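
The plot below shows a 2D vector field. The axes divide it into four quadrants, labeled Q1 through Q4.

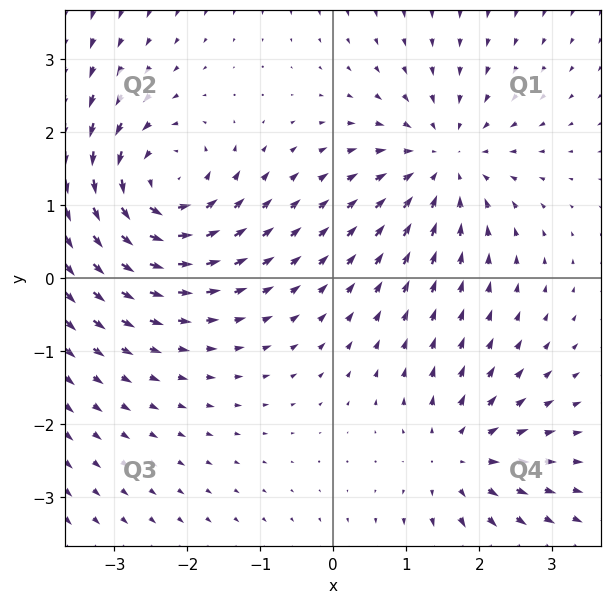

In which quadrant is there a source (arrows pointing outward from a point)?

Q4

The source sits at approximately (1.7, -2.4), which lies in quadrant Q4. The divergence there is about +4, positive as expected for a source.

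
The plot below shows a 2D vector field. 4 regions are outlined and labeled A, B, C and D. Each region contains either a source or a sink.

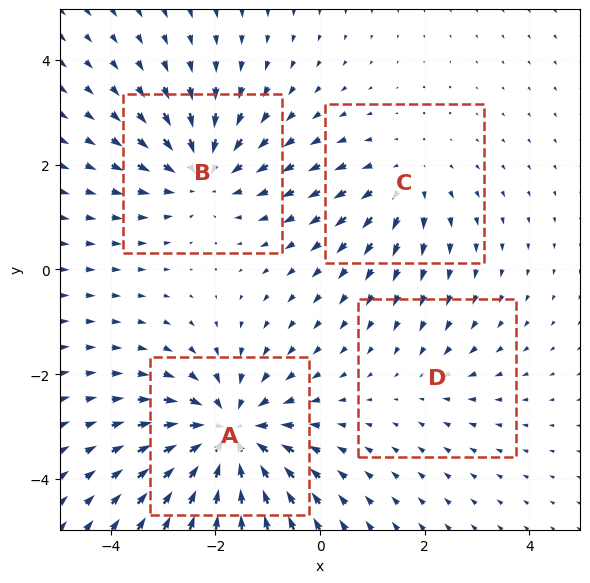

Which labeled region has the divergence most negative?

A

Divergence at each region's feature centre — A: about -6, B: about -4, C: about +3, D: about -2. Region A is most negative.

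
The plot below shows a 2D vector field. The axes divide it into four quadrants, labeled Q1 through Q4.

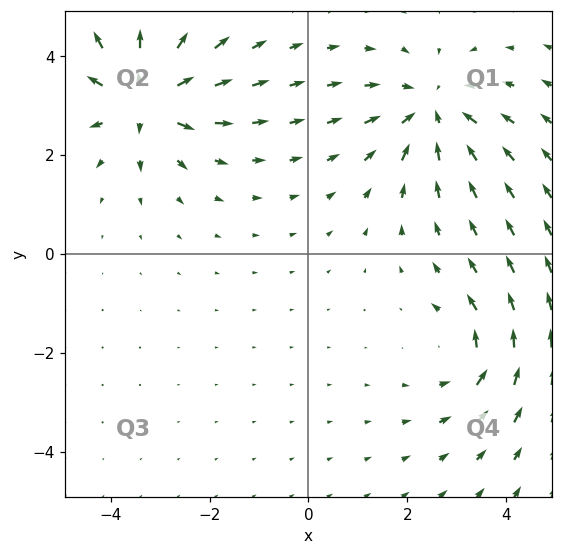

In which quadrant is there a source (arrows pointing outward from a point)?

The source sits at approximately (-3.3, 3.2), which lies in quadrant Q2. The divergence there is about +5, positive as expected for a source.

Q2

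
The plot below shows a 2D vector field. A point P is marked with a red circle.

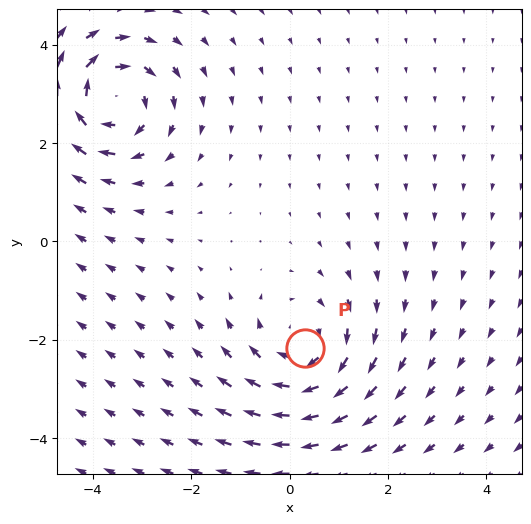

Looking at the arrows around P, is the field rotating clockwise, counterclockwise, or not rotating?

Near P at (0.3, -2.2) the arrows circulate clockwise. The curl (z-component) there is about -3; negative curl means clockwise rotation.

clockwise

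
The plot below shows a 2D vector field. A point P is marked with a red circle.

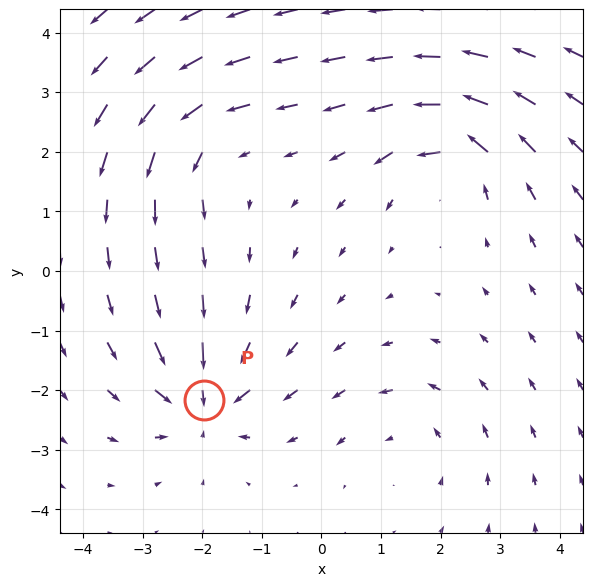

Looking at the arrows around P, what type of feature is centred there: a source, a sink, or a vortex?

sink

At P (-2.0, -2.2) the arrows converge inward. Divergence about -6, curl ≈0 — negative divergence with near-zero curl is a sink.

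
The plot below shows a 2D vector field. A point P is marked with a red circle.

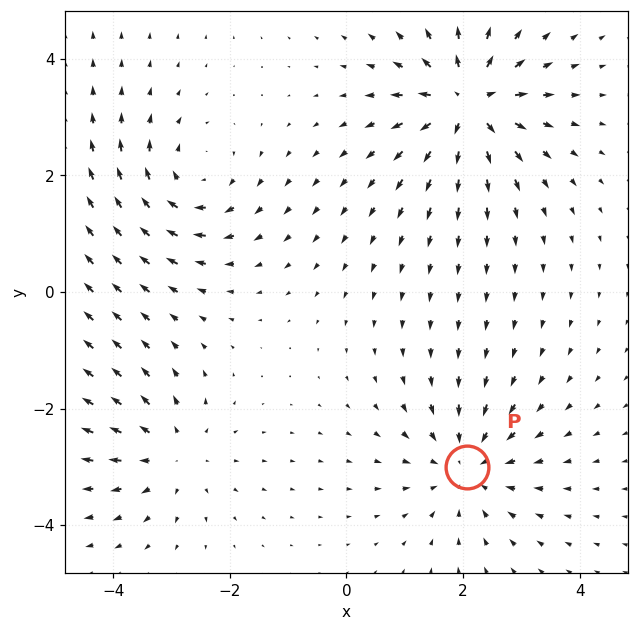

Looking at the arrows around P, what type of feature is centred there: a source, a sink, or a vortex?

sink

At P (2.1, -3.0) the arrows converge inward. Divergence about -4, curl ≈0 — negative divergence with near-zero curl is a sink.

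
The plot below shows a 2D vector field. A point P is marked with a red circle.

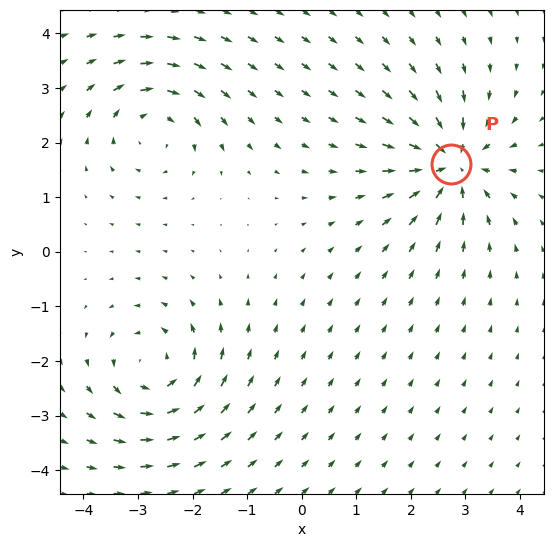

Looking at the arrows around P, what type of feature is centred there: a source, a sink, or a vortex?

sink

At P (2.7, 1.6) the arrows converge inward. Divergence about -5, curl ≈0 — negative divergence with near-zero curl is a sink.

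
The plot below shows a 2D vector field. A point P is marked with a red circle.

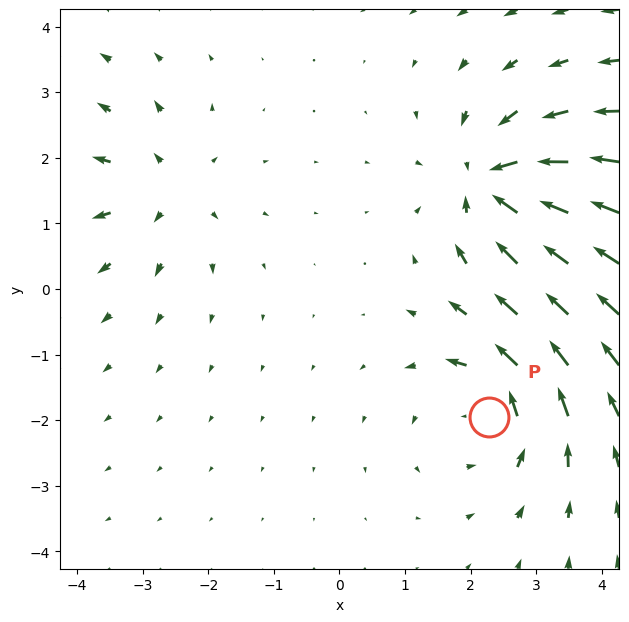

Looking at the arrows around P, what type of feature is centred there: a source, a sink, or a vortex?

vortex

At P (2.3, -1.9) the arrows circulate counterclockwise. Divergence ≈0, curl about +4 — near-zero divergence with nonzero curl is a vortex.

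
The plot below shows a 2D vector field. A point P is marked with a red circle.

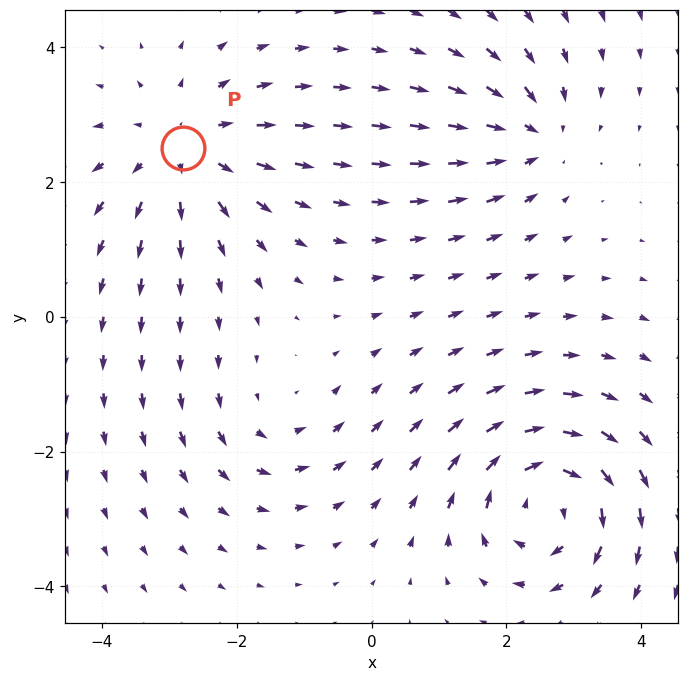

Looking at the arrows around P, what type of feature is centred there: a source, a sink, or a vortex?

At P (-2.8, 2.5) the arrows spread outward. Divergence about +3, curl ≈0 — positive divergence with near-zero curl is a source.

source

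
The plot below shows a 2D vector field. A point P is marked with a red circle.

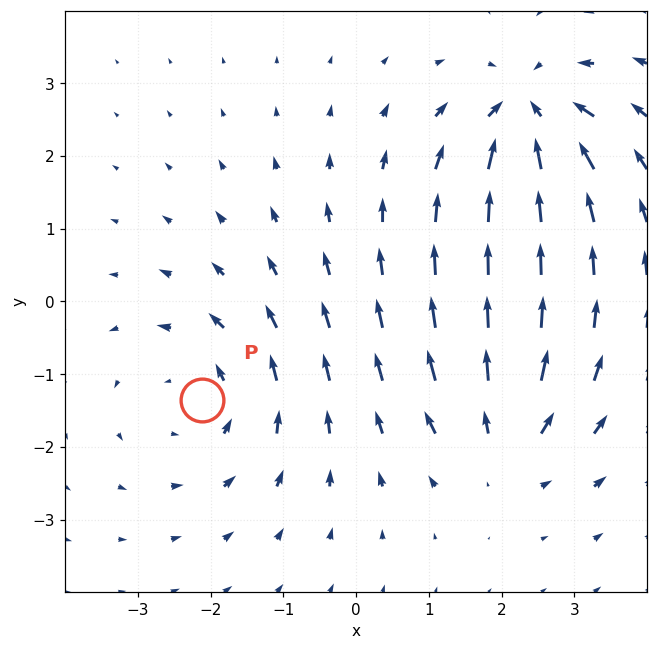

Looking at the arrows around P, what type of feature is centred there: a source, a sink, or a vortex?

At P (-2.1, -1.4) the arrows circulate counterclockwise. Divergence ≈0, curl about +3 — near-zero divergence with nonzero curl is a vortex.

vortex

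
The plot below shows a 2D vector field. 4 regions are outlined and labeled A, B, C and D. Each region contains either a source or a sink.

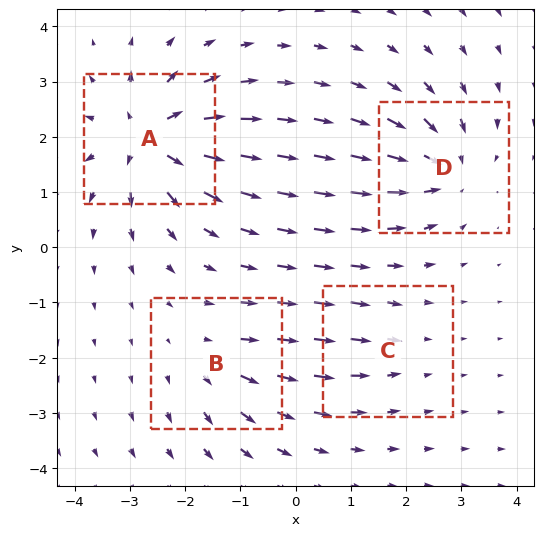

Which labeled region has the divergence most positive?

A

Divergence at each region's feature centre — A: about +8, B: about +4, C: about -2, D: about -6. Region A is most positive.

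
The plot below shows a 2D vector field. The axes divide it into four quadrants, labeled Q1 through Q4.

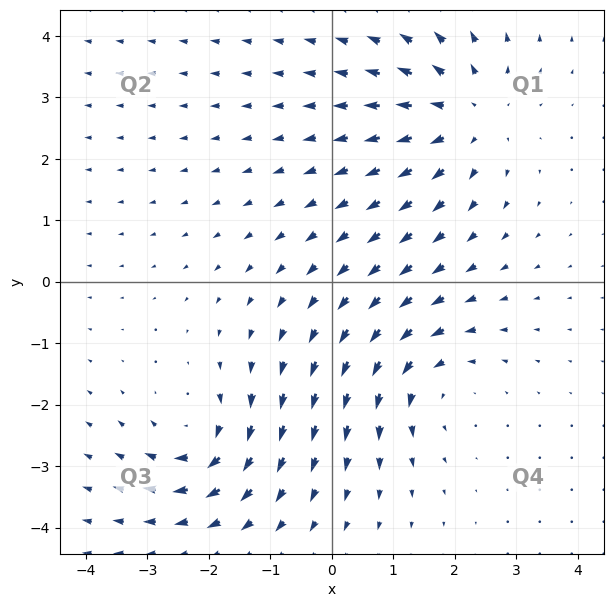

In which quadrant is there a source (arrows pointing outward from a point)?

Q1

The source sits at approximately (2.2, 2.7), which lies in quadrant Q1. The divergence there is about +4, positive as expected for a source.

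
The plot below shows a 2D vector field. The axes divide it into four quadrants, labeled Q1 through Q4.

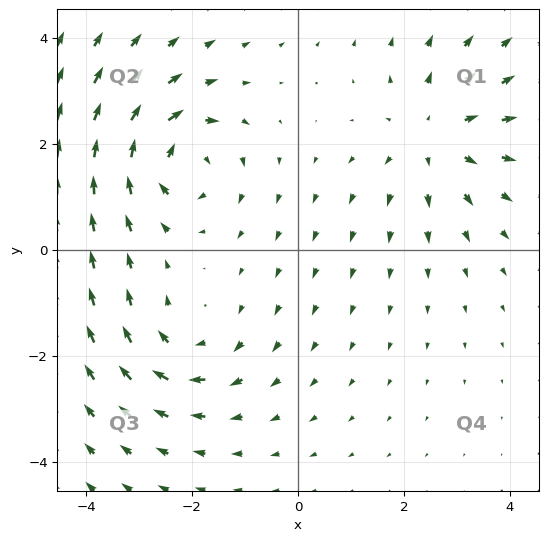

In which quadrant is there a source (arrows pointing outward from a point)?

The source sits at approximately (2.6, 2.1), which lies in quadrant Q1. The divergence there is about +4, positive as expected for a source.

Q1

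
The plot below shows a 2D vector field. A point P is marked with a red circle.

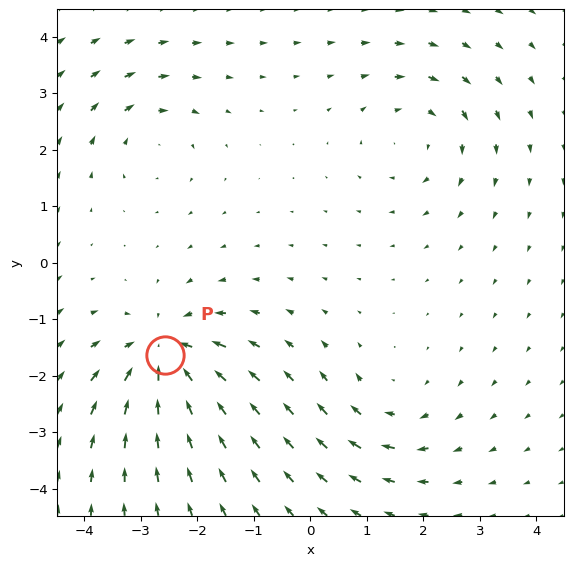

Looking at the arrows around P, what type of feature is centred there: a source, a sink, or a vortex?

At P (-2.6, -1.6) the arrows converge inward. Divergence about -6, curl ≈0 — negative divergence with near-zero curl is a sink.

sink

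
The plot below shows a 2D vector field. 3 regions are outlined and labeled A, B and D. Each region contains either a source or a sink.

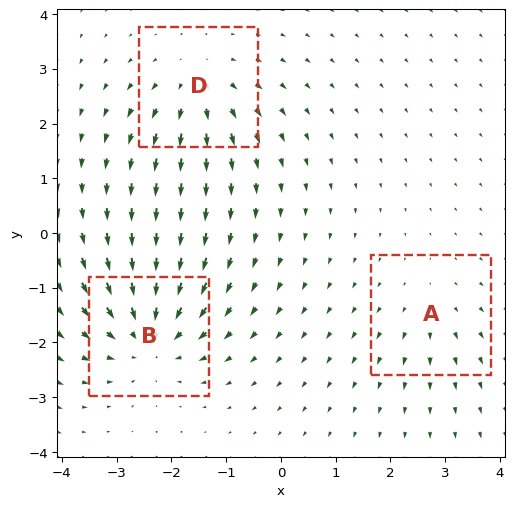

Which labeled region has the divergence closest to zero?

A

Divergence at each region's feature centre — A: about +2, B: about -5, D: about +4. Region A is closest to zero.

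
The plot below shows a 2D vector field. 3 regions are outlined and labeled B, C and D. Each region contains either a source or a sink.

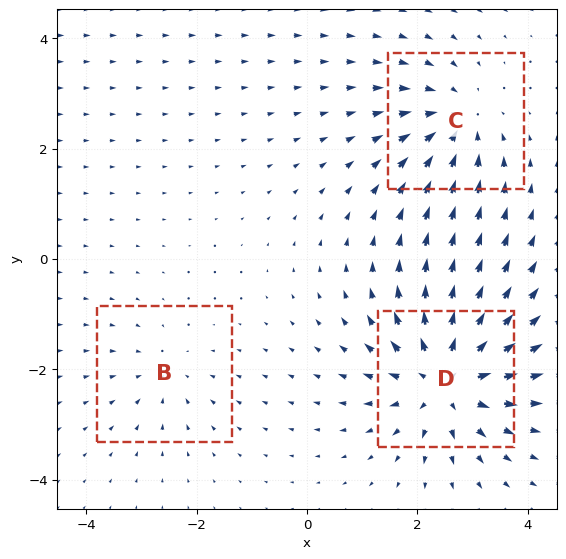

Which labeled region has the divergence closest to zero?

B

Divergence at each region's feature centre — B: about -2, C: about -4, D: about +5. Region B is closest to zero.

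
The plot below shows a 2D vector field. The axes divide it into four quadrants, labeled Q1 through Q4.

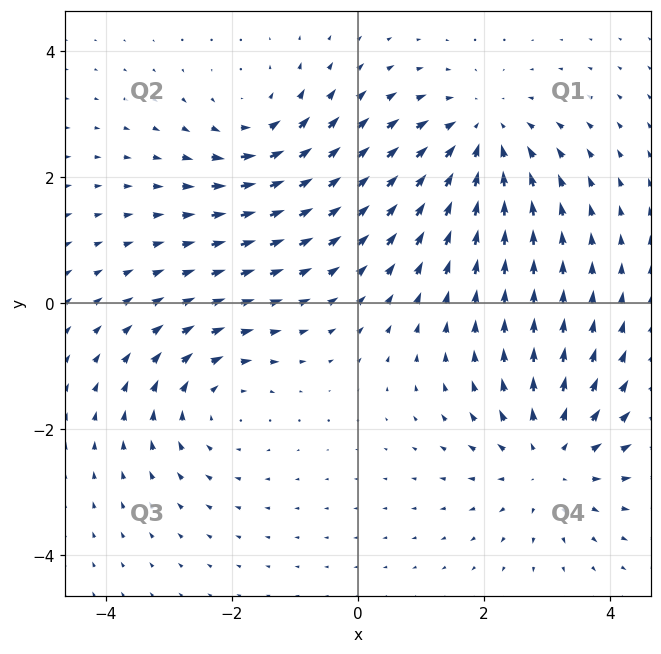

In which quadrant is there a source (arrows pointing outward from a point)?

The source sits at approximately (3.0, -2.5), which lies in quadrant Q4. The divergence there is about +4, positive as expected for a source.

Q4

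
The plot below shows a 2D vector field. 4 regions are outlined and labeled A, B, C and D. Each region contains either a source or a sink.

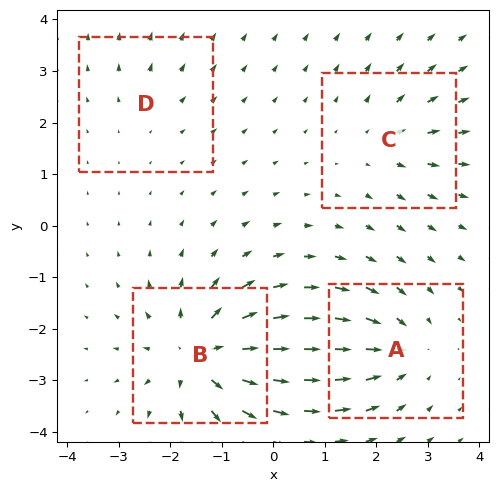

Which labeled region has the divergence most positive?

Divergence at each region's feature centre — A: about -5, B: about +8, C: about +4, D: about +2. Region B is most positive.

B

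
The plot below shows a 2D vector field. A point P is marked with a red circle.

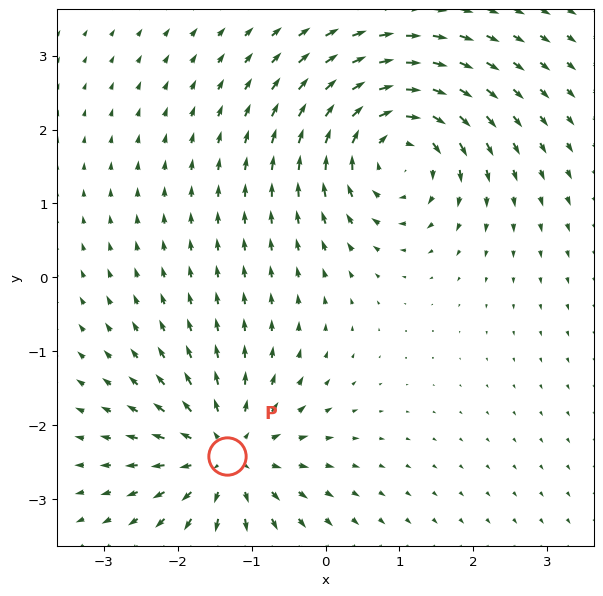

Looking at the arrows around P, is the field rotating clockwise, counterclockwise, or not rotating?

not rotating

Near P at (-1.3, -2.4) the arrows show no circulation. The curl there is ≈0.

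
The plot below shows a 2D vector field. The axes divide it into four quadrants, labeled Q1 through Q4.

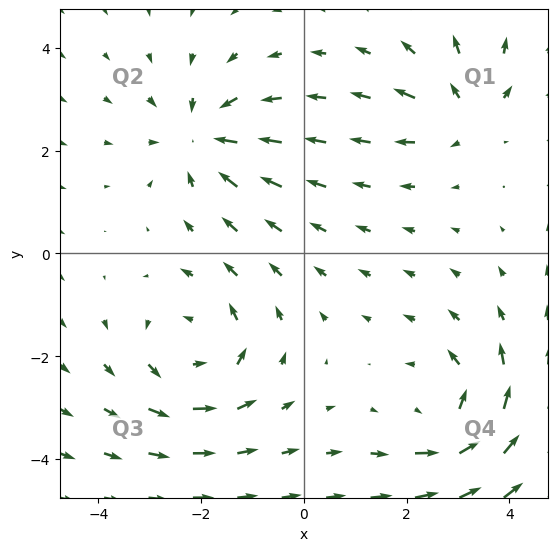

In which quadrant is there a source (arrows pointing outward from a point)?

The source sits at approximately (3.1, 2.8), which lies in quadrant Q1. The divergence there is about +4, positive as expected for a source.

Q1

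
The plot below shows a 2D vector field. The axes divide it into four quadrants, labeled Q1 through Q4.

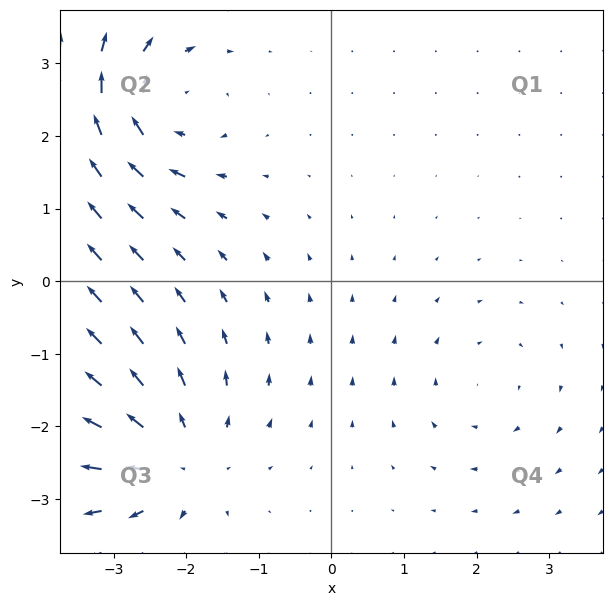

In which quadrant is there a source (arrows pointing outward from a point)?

The source sits at approximately (-2.1, -2.5), which lies in quadrant Q3. The divergence there is about +4, positive as expected for a source.

Q3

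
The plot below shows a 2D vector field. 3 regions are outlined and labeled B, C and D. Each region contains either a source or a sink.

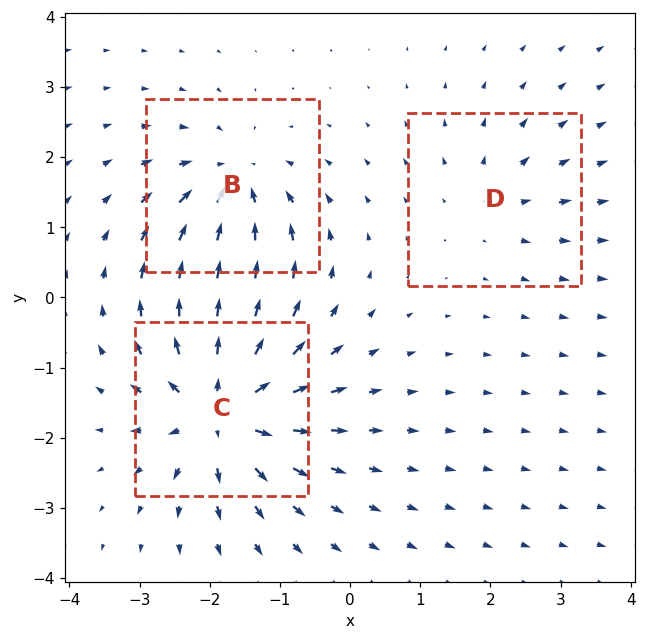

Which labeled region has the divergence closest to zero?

Divergence at each region's feature centre — B: about -4, C: about +6, D: about +2. Region D is closest to zero.

D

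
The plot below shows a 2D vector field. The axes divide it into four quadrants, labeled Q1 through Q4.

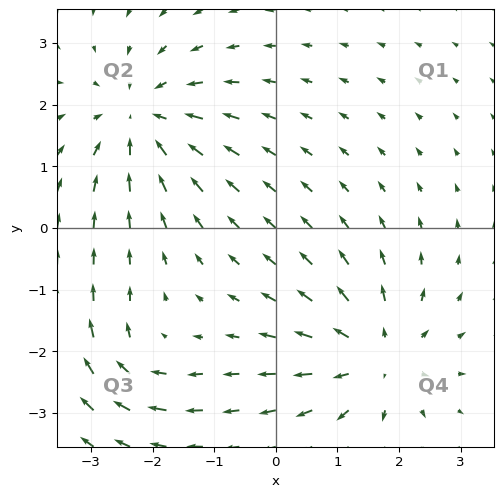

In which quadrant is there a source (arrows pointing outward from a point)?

The source sits at approximately (1.6, -2.1), which lies in quadrant Q4. The divergence there is about +5, positive as expected for a source.

Q4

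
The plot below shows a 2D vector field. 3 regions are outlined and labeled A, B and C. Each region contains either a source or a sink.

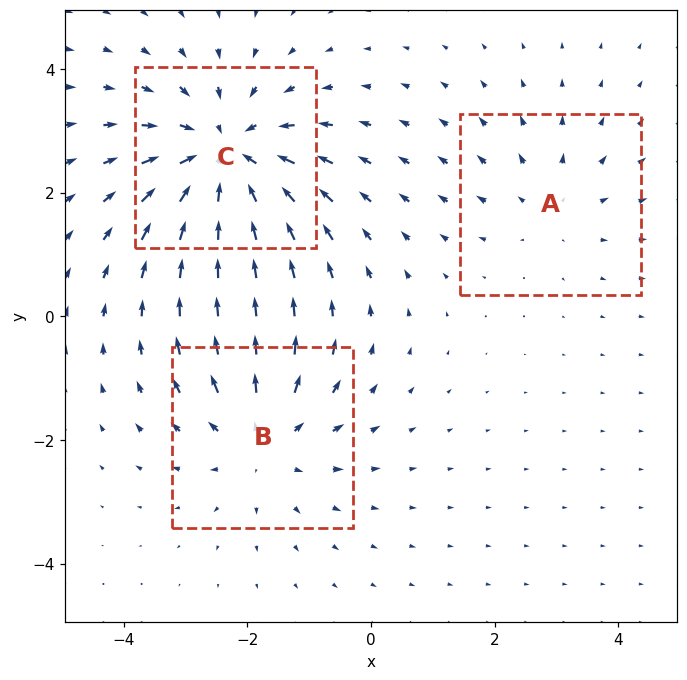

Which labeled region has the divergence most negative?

Divergence at each region's feature centre — A: about +2, B: about +3, C: about -4. Region C is most negative.

C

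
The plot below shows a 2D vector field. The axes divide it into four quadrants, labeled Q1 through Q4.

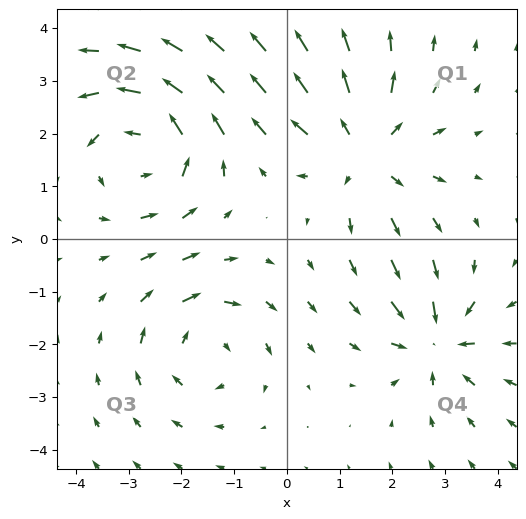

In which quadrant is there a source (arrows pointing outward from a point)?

The source sits at approximately (1.5, 1.7), which lies in quadrant Q1. The divergence there is about +4, positive as expected for a source.

Q1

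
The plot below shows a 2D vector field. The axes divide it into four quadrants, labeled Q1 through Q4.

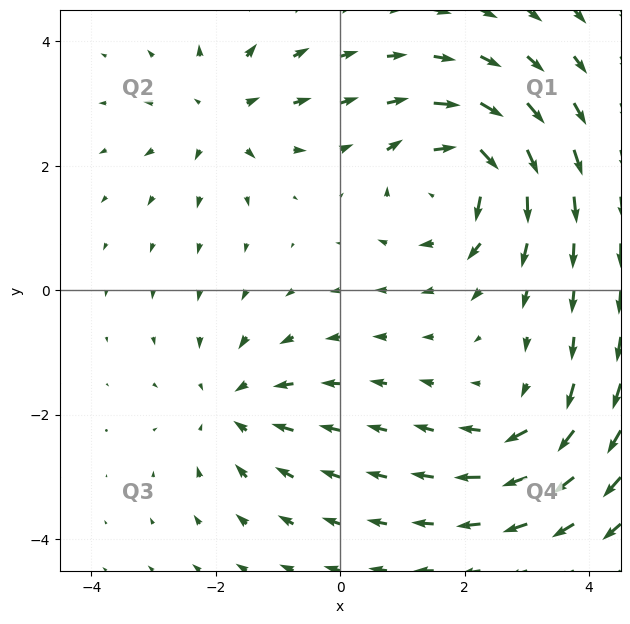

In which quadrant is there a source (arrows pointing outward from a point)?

Q2

The source sits at approximately (-1.9, 2.8), which lies in quadrant Q2. The divergence there is about +4, positive as expected for a source.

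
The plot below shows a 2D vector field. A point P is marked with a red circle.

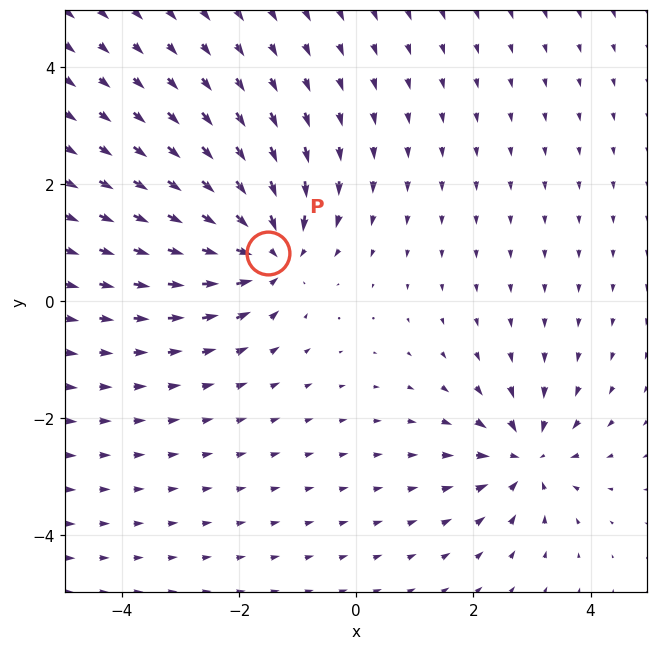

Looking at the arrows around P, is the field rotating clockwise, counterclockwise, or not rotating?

not rotating

Near P at (-1.5, 0.8) the arrows show no circulation. The curl there is ≈0.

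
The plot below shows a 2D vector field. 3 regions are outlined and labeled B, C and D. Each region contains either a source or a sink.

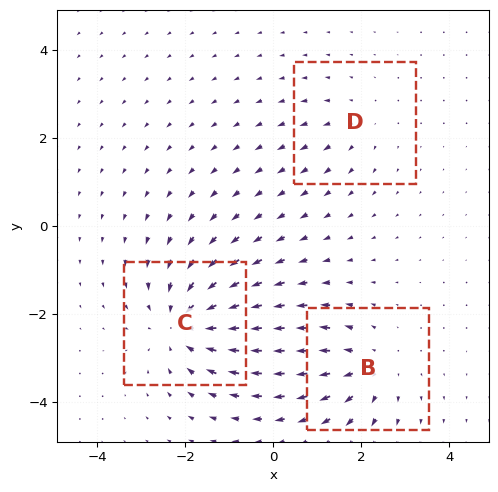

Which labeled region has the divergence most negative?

C

Divergence at each region's feature centre — B: about +3, C: about -4, D: about +2. Region C is most negative.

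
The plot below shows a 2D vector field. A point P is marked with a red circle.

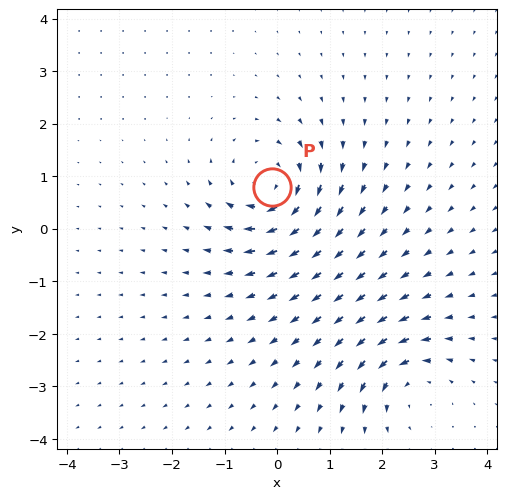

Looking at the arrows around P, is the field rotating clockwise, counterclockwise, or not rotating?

clockwise

Near P at (-0.1, 0.8) the arrows circulate clockwise. The curl (z-component) there is about -6; negative curl means clockwise rotation.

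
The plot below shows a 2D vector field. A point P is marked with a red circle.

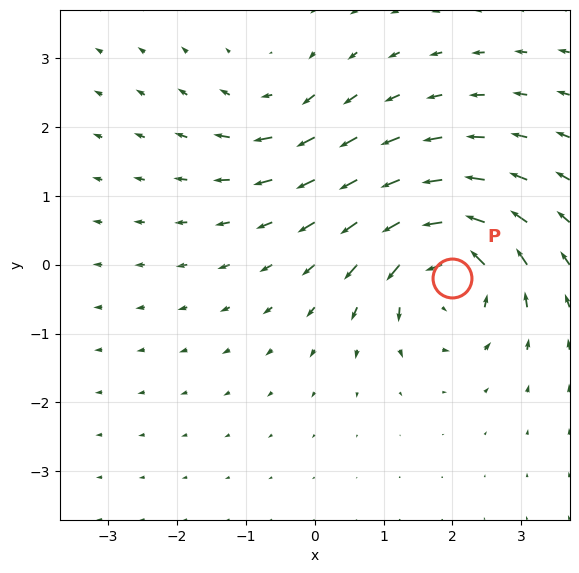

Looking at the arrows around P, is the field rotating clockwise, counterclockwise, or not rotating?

counterclockwise

Near P at (2.0, -0.2) the arrows circulate counterclockwise. The curl (z-component) there is about +7; positive curl means counterclockwise rotation.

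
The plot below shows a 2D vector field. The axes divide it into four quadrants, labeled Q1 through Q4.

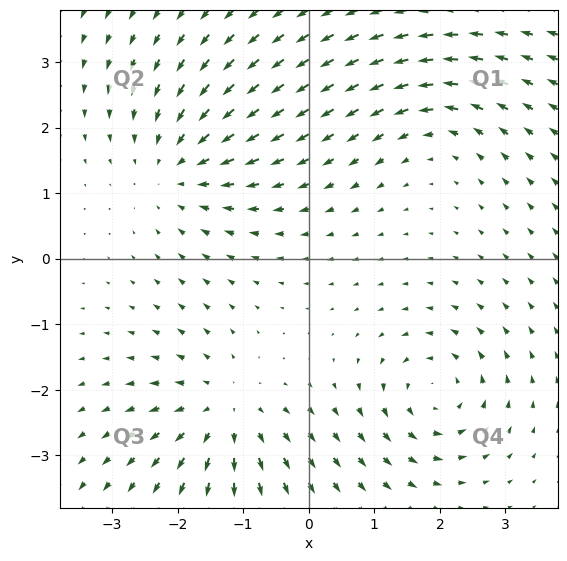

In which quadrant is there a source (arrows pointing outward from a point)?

The source sits at approximately (-1.3, -2.3), which lies in quadrant Q3. The divergence there is about +5, positive as expected for a source.

Q3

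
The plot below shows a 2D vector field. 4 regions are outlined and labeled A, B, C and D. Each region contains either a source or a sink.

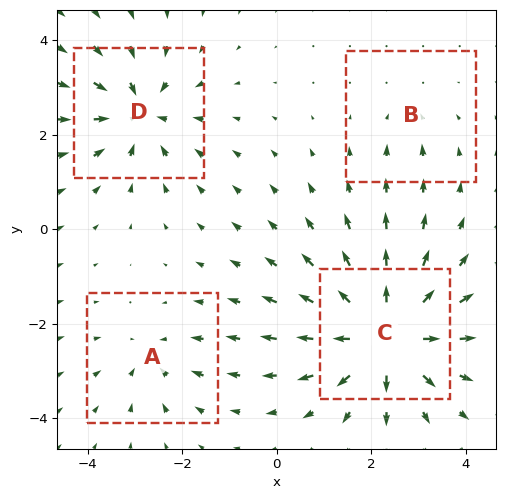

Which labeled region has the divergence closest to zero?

B

Divergence at each region's feature centre — A: about -3, B: about -2, C: about +8, D: about -5. Region B is closest to zero.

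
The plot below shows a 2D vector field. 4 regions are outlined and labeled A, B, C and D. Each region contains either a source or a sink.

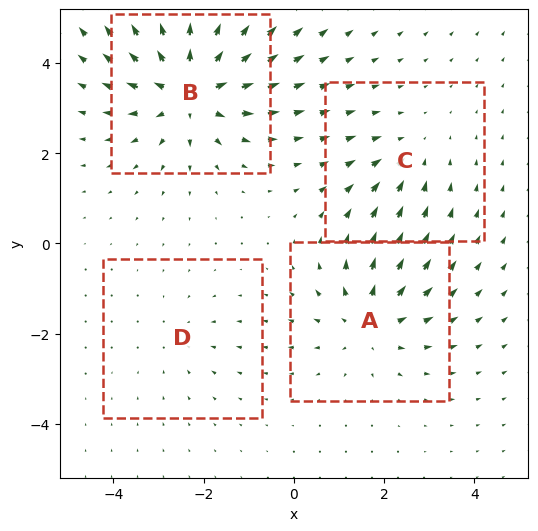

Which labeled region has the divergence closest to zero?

Divergence at each region's feature centre — A: about +4, B: about +6, C: about -3, D: about -2. Region D is closest to zero.

D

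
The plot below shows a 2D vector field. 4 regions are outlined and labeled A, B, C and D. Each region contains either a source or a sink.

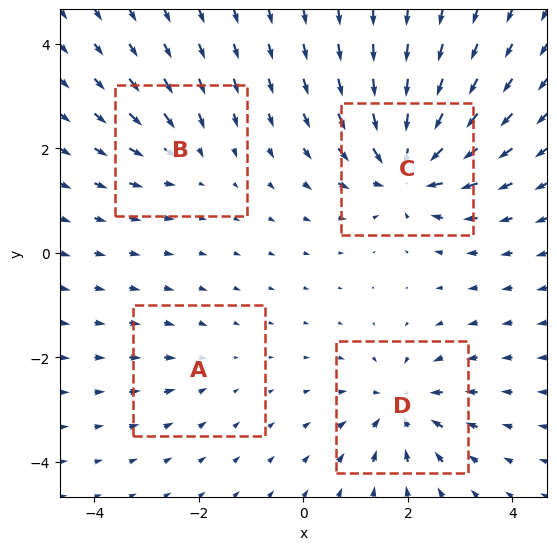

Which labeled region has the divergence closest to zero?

A

Divergence at each region's feature centre — A: about -2, B: about -4, C: about -9, D: about -6. Region A is closest to zero.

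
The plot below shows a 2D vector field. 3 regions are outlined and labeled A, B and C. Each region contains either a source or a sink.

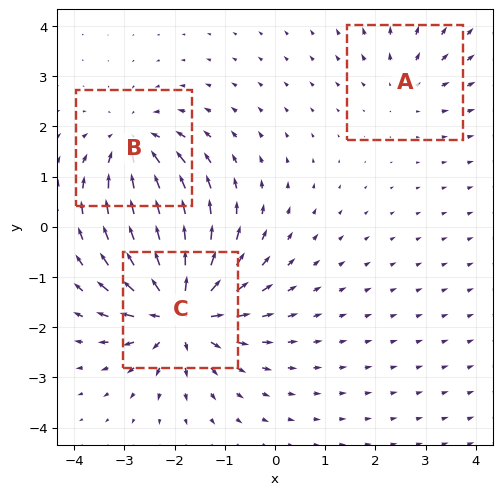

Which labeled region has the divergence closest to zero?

A

Divergence at each region's feature centre — A: about +2, B: about -4, C: about +6. Region A is closest to zero.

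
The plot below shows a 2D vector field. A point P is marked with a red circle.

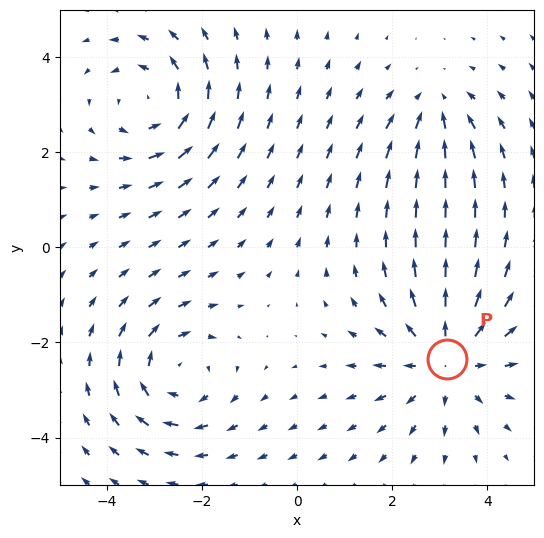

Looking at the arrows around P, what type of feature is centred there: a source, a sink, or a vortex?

source

At P (3.1, -2.3) the arrows spread outward. Divergence about +4, curl ≈0 — positive divergence with near-zero curl is a source.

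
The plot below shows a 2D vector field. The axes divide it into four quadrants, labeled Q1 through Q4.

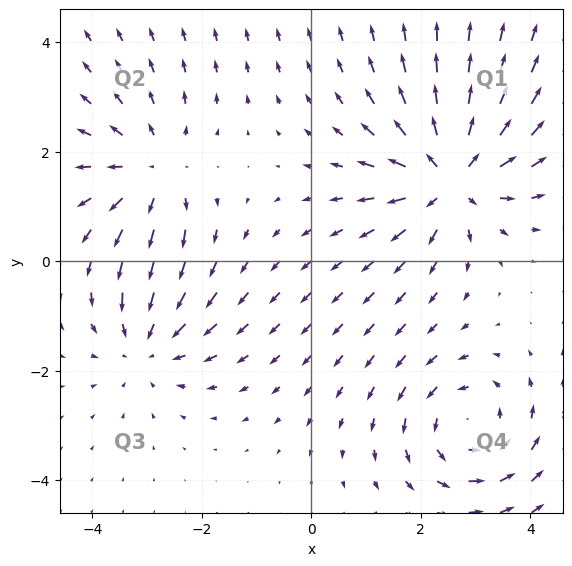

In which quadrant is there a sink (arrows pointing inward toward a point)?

The sink sits at approximately (-3.0, -1.5), which lies in quadrant Q3. The divergence there is about -3, negative as expected for a sink.

Q3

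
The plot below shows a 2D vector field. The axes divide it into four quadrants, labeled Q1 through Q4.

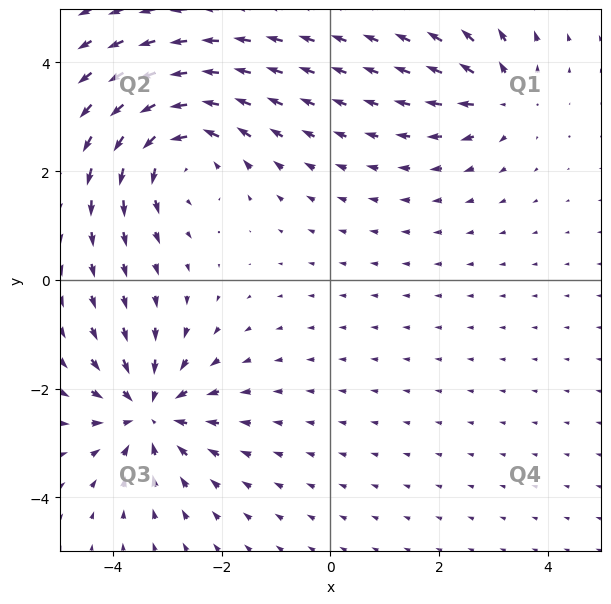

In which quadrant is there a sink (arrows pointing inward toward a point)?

Q3

The sink sits at approximately (-3.3, -2.5), which lies in quadrant Q3. The divergence there is about -5, negative as expected for a sink.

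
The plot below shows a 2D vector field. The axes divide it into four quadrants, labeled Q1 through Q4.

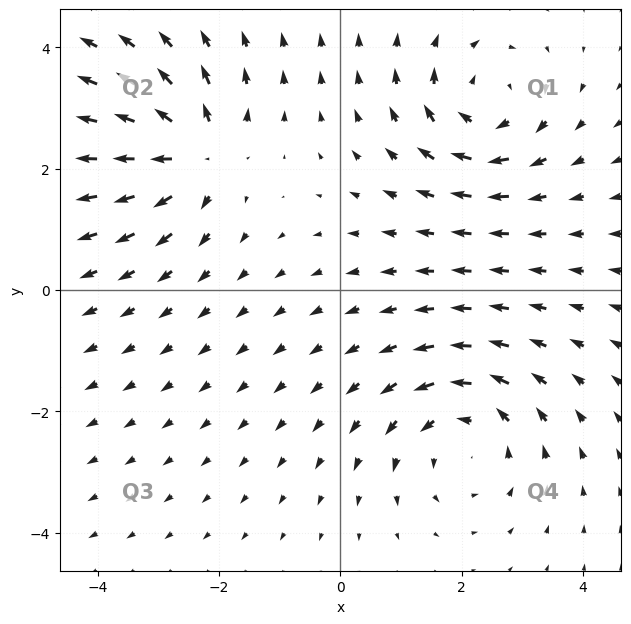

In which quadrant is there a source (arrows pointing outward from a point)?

The source sits at approximately (-2.4, 2.3), which lies in quadrant Q2. The divergence there is about +5, positive as expected for a source.

Q2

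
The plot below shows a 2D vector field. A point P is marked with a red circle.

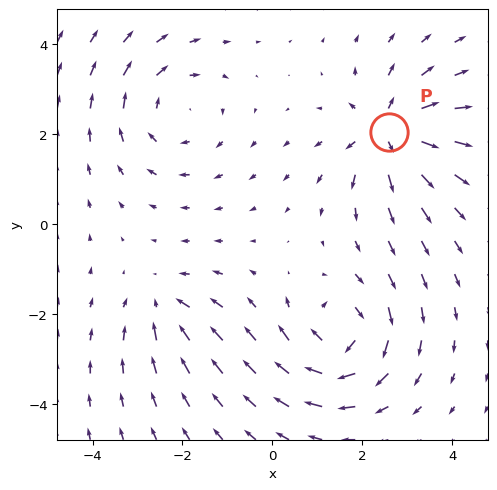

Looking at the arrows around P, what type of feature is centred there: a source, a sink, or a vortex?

At P (2.6, 2.1) the arrows spread outward. Divergence about +6, curl ≈0 — positive divergence with near-zero curl is a source.

source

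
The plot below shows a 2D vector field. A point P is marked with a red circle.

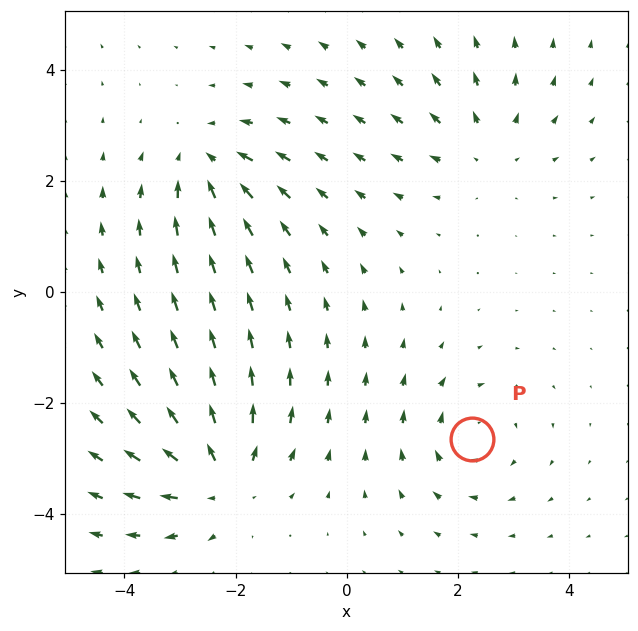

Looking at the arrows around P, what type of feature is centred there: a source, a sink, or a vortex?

vortex

At P (2.3, -2.6) the arrows circulate clockwise. Divergence ≈0, curl about -3 — near-zero divergence with nonzero curl is a vortex.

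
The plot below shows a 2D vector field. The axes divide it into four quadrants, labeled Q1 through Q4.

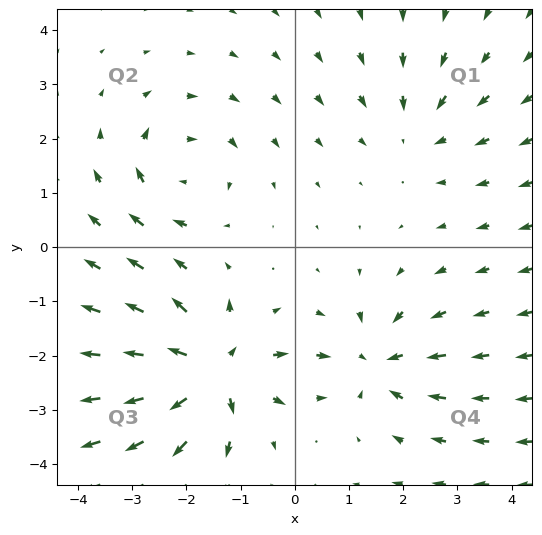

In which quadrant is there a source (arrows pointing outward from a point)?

Q3

The source sits at approximately (-1.5, -2.3), which lies in quadrant Q3. The divergence there is about +6, positive as expected for a source.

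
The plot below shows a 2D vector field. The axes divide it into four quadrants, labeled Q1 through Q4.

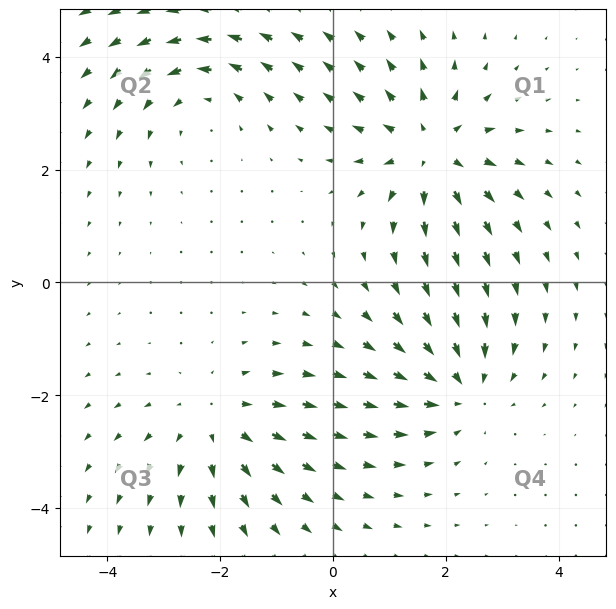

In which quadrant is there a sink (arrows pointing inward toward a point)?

Q4

The sink sits at approximately (2.3, -1.9), which lies in quadrant Q4. The divergence there is about -4, negative as expected for a sink.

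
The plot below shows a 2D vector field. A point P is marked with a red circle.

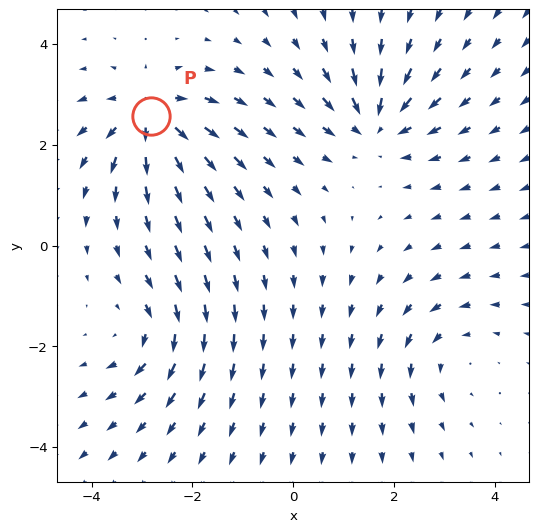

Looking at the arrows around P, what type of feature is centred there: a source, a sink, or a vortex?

At P (-2.8, 2.6) the arrows spread outward. Divergence about +5, curl ≈0 — positive divergence with near-zero curl is a source.

source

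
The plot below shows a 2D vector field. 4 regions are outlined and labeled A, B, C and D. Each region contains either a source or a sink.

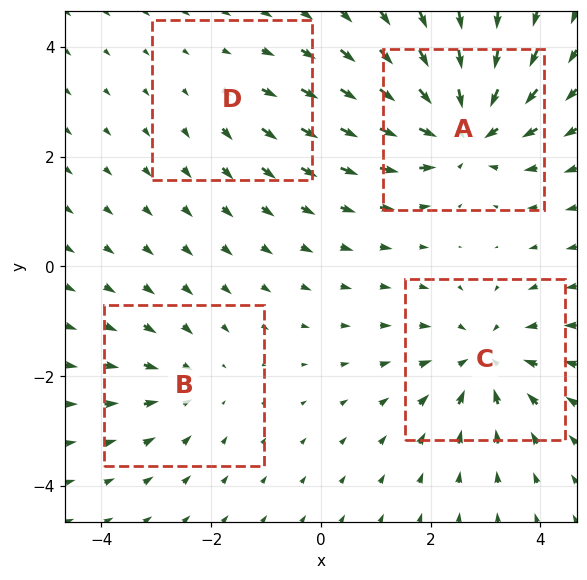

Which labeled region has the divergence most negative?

A

Divergence at each region's feature centre — A: about -7, B: about -3, C: about -5, D: about +2. Region A is most negative.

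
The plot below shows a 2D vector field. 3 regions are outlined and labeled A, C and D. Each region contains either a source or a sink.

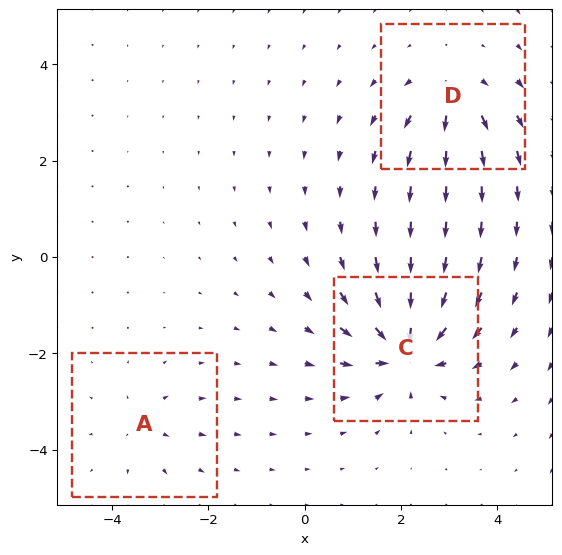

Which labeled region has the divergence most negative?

C

Divergence at each region's feature centre — A: about +3, C: about -7, D: about +4. Region C is most negative.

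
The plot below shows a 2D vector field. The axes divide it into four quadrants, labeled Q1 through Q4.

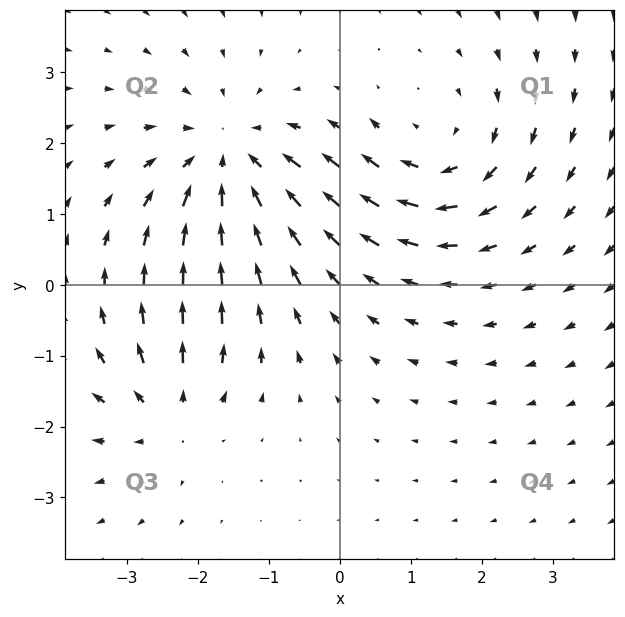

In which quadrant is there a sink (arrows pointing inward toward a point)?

The sink sits at approximately (-1.6, 1.8), which lies in quadrant Q2. The divergence there is about -4, negative as expected for a sink.

Q2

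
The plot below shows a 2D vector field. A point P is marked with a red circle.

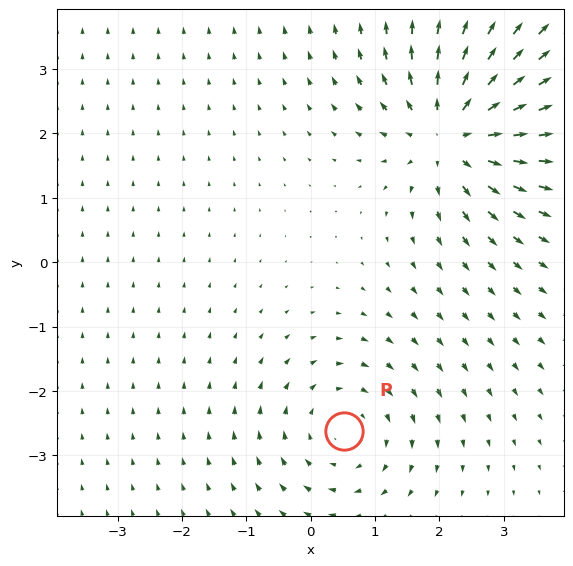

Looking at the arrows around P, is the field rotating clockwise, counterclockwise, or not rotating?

clockwise

Near P at (0.5, -2.6) the arrows circulate clockwise. The curl (z-component) there is about -3; negative curl means clockwise rotation.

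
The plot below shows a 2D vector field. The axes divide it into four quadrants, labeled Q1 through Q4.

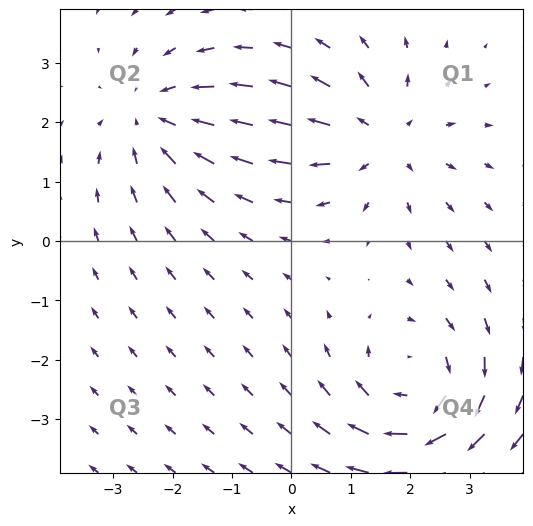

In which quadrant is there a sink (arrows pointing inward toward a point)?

The sink sits at approximately (-2.3, 2.1), which lies in quadrant Q2. The divergence there is about -3, negative as expected for a sink.

Q2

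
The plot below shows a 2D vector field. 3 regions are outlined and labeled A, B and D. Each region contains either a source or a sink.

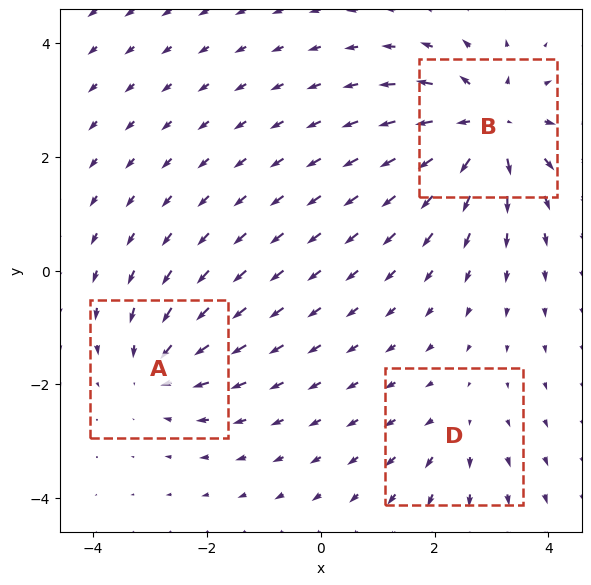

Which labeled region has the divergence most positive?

B

Divergence at each region's feature centre — A: about -3, B: about +5, D: about +2. Region B is most positive.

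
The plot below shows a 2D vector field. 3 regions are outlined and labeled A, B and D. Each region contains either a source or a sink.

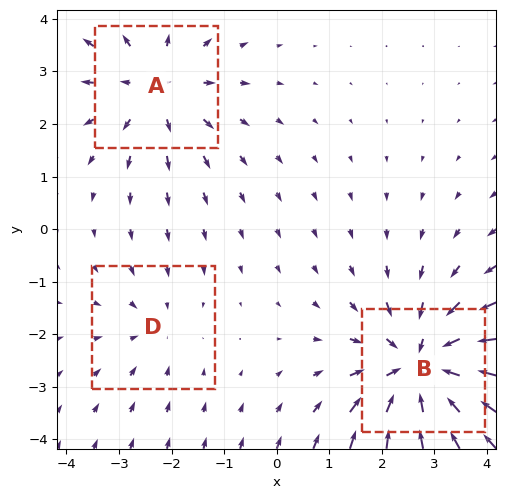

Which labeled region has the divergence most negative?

Divergence at each region's feature centre — A: about +3, B: about -5, D: about -2. Region B is most negative.

B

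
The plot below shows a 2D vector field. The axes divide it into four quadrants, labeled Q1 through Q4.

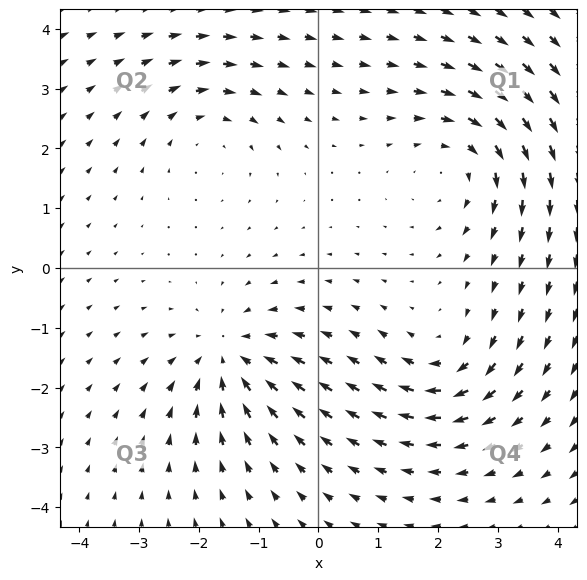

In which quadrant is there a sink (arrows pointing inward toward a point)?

Q3

The sink sits at approximately (-1.5, -1.5), which lies in quadrant Q3. The divergence there is about -5, negative as expected for a sink.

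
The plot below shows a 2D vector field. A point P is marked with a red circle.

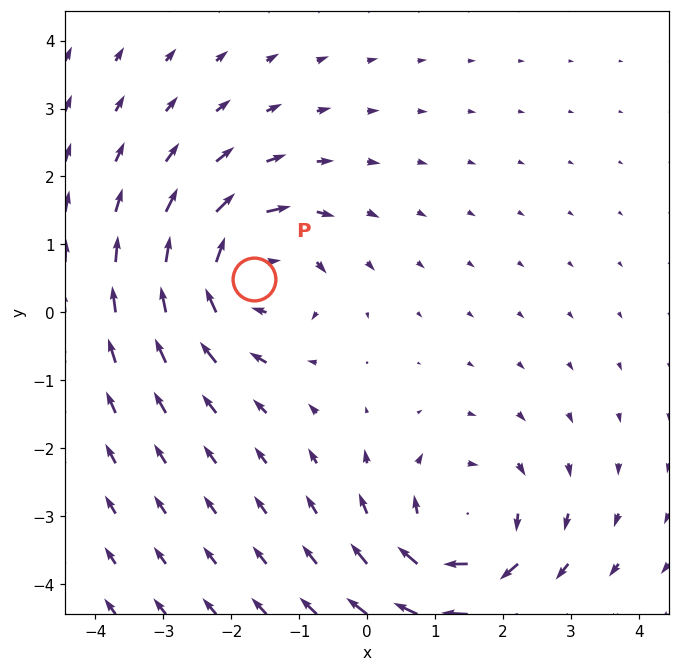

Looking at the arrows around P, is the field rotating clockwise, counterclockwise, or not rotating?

Near P at (-1.7, 0.5) the arrows circulate clockwise. The curl (z-component) there is about -6; negative curl means clockwise rotation.

clockwise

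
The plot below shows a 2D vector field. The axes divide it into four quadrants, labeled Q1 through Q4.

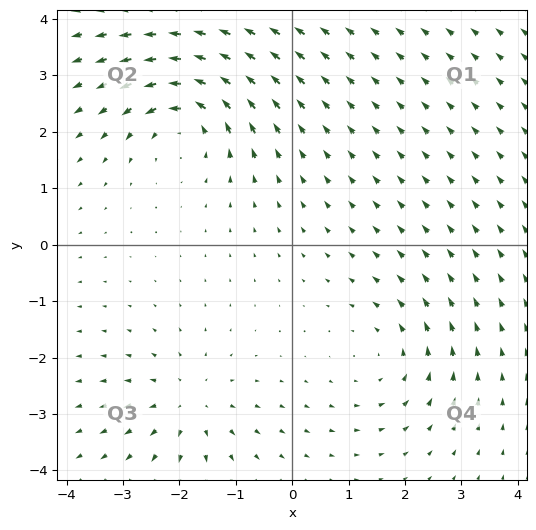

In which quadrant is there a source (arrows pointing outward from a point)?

The source sits at approximately (-1.8, -2.8), which lies in quadrant Q3. The divergence there is about +3, positive as expected for a source.

Q3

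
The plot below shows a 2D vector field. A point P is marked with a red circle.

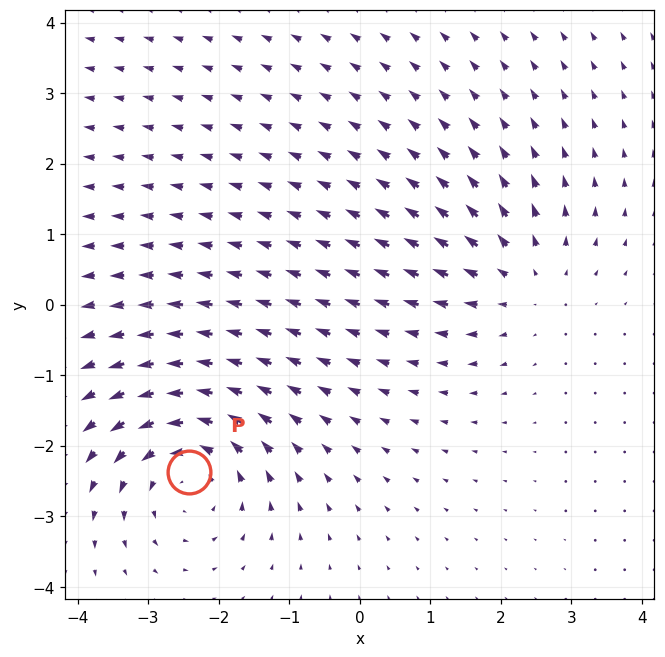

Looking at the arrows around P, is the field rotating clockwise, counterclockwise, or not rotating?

Near P at (-2.4, -2.4) the arrows circulate counterclockwise. The curl (z-component) there is about +4; positive curl means counterclockwise rotation.

counterclockwise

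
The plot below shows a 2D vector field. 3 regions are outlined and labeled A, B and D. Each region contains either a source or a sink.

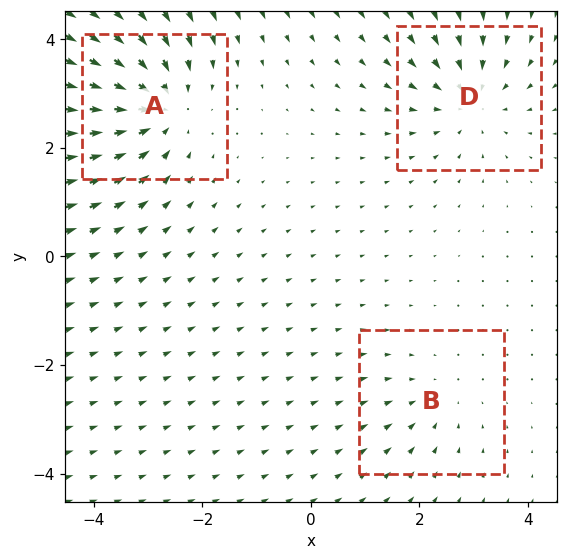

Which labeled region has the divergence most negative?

A

Divergence at each region's feature centre — A: about -5, B: about -2, D: about -3. Region A is most negative.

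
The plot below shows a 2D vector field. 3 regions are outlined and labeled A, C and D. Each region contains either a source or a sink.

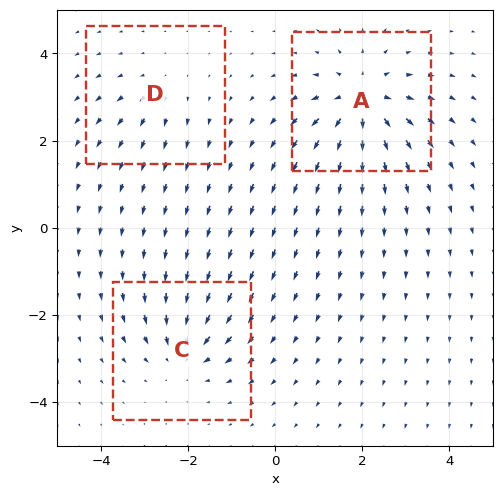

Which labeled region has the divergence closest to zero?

Divergence at each region's feature centre — A: about +6, C: about -4, D: about +2. Region D is closest to zero.

D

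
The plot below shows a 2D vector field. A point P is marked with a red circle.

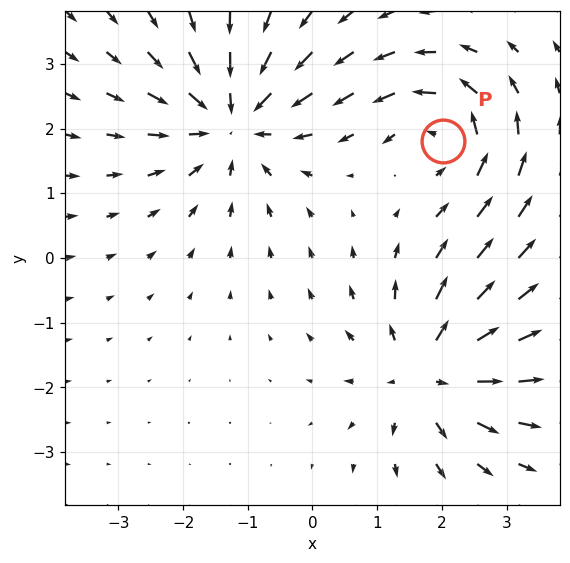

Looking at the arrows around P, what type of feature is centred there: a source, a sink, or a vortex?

vortex

At P (2.0, 1.8) the arrows circulate counterclockwise. Divergence ≈0, curl about +4 — near-zero divergence with nonzero curl is a vortex.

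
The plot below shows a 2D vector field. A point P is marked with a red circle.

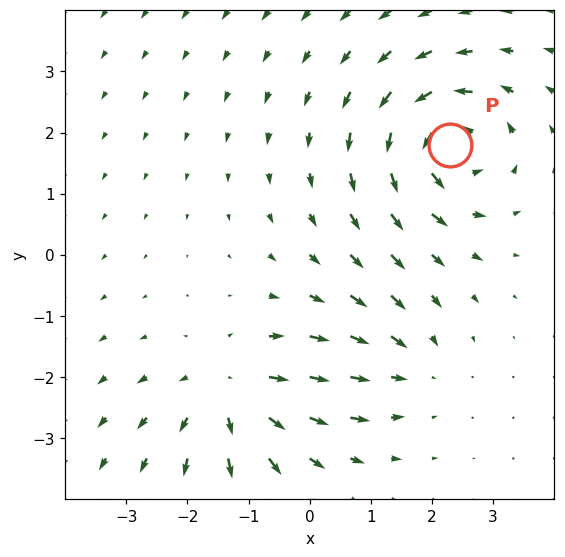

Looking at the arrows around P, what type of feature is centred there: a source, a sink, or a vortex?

vortex

At P (2.3, 1.8) the arrows circulate counterclockwise. Divergence ≈0, curl about +6 — near-zero divergence with nonzero curl is a vortex.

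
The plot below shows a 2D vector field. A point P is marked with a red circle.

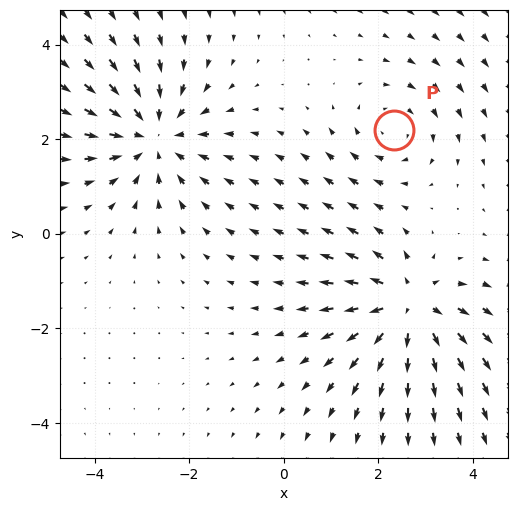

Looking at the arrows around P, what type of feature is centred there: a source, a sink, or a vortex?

vortex

At P (2.3, 2.2) the arrows circulate clockwise. Divergence ≈0, curl about -2 — near-zero divergence with nonzero curl is a vortex.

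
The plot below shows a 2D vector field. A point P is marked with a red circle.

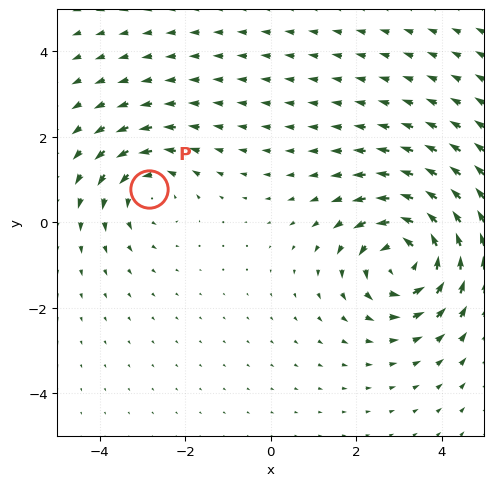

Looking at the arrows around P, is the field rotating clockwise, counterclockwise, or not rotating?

Near P at (-2.9, 0.8) the arrows circulate counterclockwise. The curl (z-component) there is about +3; positive curl means counterclockwise rotation.

counterclockwise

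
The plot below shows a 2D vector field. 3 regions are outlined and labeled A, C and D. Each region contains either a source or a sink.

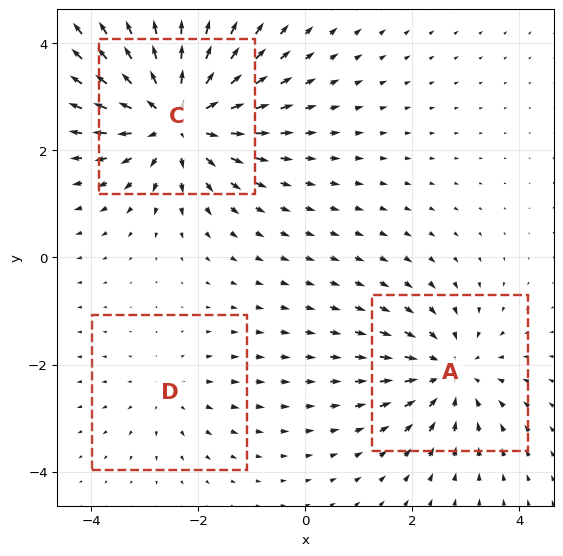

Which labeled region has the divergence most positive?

Divergence at each region's feature centre — A: about -3, C: about +5, D: about +2. Region C is most positive.

C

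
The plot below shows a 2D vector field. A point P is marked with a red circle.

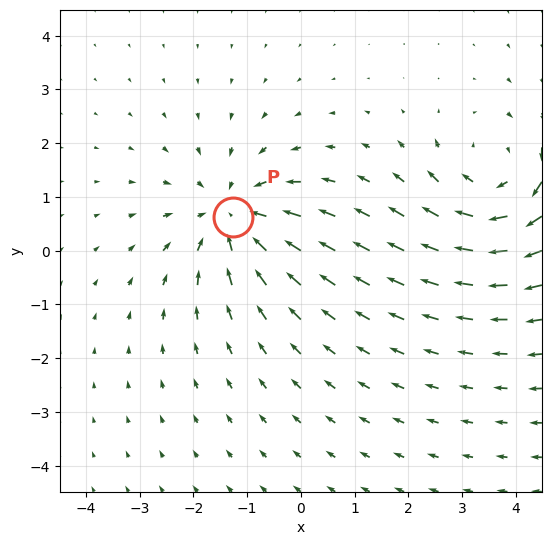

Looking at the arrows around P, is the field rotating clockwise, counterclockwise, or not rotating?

Near P at (-1.3, 0.6) the arrows show no circulation. The curl there is ≈0.

not rotating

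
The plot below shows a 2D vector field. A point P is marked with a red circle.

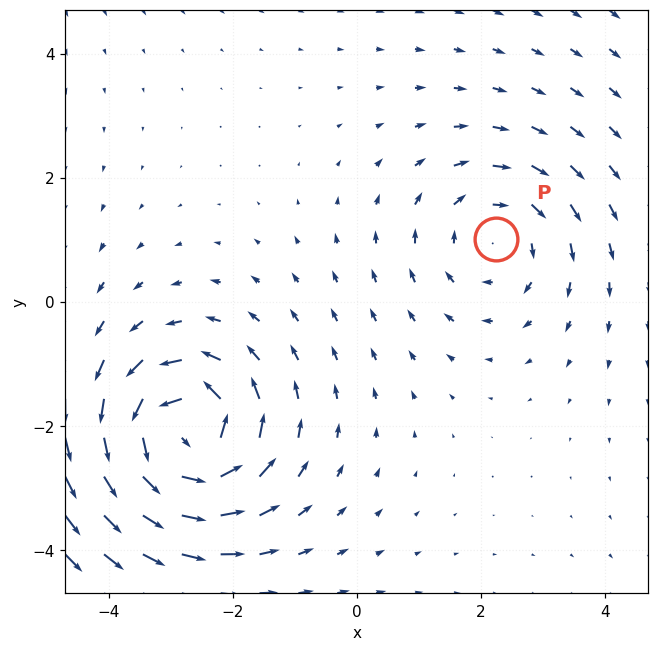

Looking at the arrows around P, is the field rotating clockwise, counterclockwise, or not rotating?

Near P at (2.2, 1.0) the arrows circulate clockwise. The curl (z-component) there is about -3; negative curl means clockwise rotation.

clockwise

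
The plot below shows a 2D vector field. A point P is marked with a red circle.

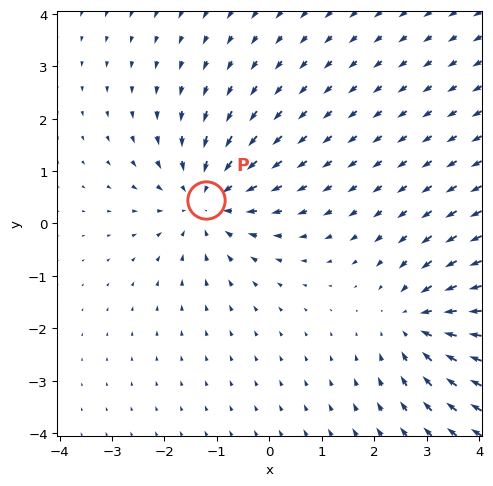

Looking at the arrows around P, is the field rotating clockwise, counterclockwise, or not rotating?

not rotating

Near P at (-1.2, 0.4) the arrows show no circulation. The curl there is ≈0.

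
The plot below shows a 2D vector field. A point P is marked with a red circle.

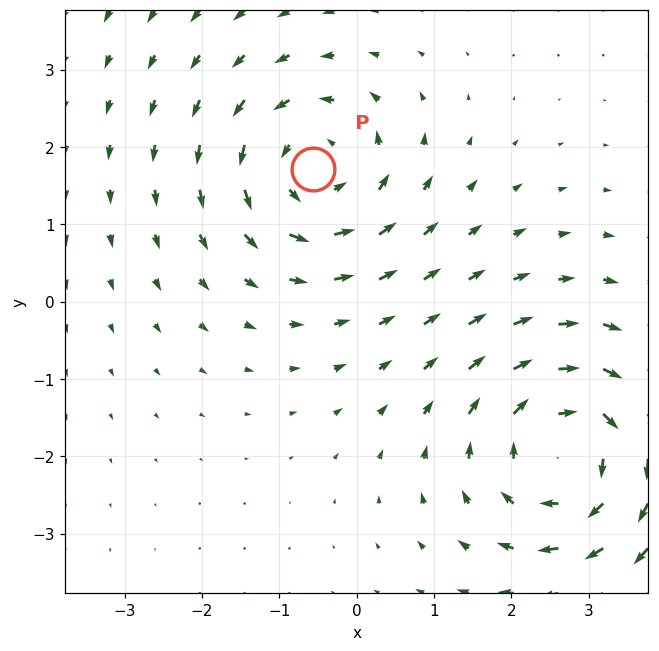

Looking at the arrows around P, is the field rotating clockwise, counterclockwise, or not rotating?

Near P at (-0.6, 1.7) the arrows circulate counterclockwise. The curl (z-component) there is about +4; positive curl means counterclockwise rotation.

counterclockwise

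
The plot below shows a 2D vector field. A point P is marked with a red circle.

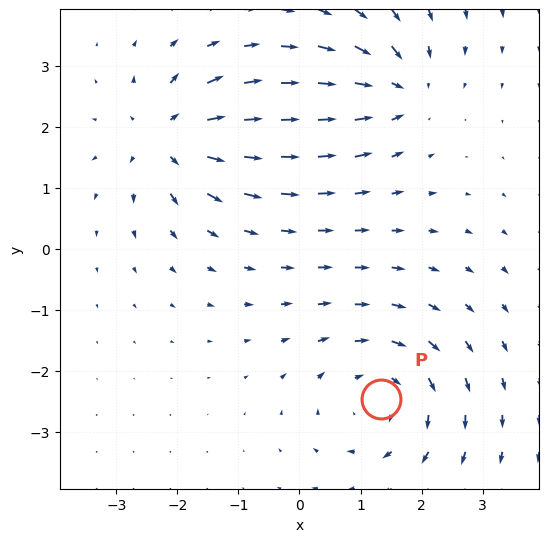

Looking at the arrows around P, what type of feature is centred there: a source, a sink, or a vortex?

vortex

At P (1.3, -2.5) the arrows circulate clockwise. Divergence ≈0, curl about -3 — near-zero divergence with nonzero curl is a vortex.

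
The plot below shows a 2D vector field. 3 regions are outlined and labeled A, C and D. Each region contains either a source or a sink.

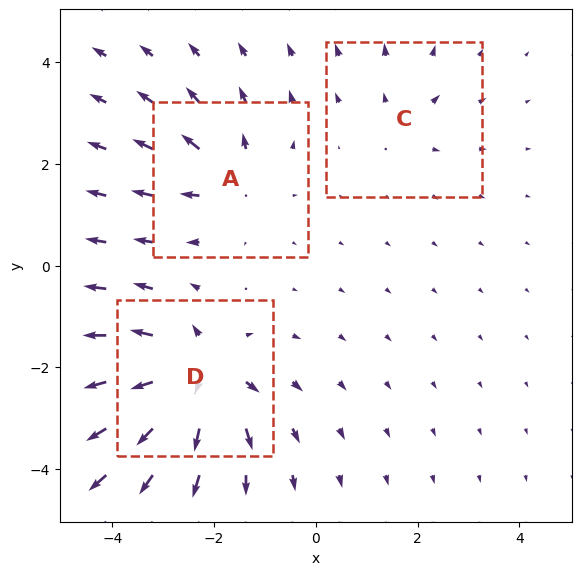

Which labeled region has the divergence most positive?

D

Divergence at each region's feature centre — A: about +4, C: about +2, D: about +6. Region D is most positive.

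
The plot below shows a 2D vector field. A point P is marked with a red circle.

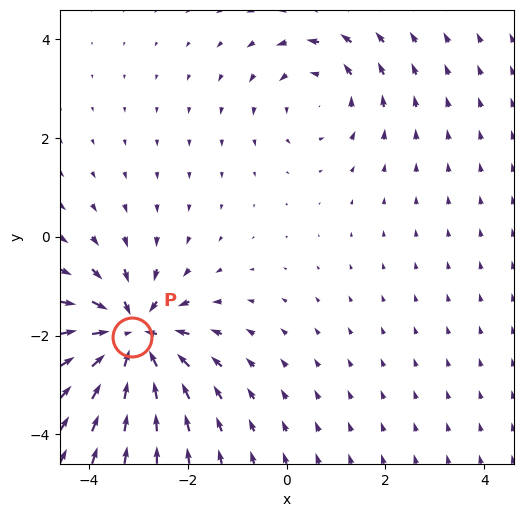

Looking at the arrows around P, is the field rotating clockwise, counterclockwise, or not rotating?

not rotating

Near P at (-3.1, -2.0) the arrows show no circulation. The curl there is ≈0.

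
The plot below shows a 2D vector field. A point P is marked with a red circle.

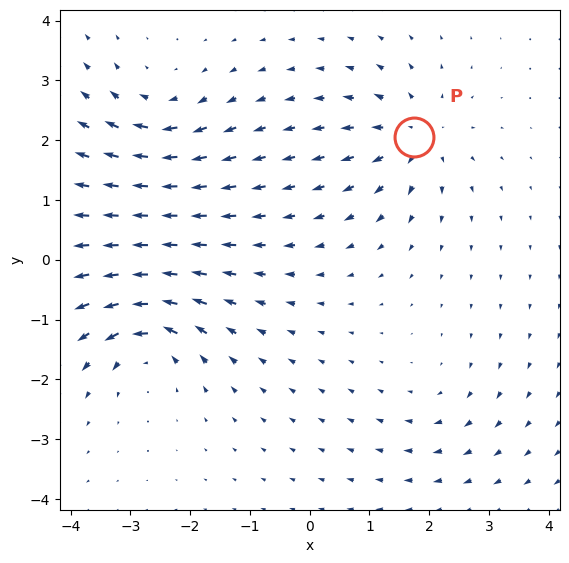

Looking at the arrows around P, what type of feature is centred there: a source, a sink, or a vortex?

source

At P (1.7, 2.1) the arrows spread outward. Divergence about +5, curl ≈0 — positive divergence with near-zero curl is a source.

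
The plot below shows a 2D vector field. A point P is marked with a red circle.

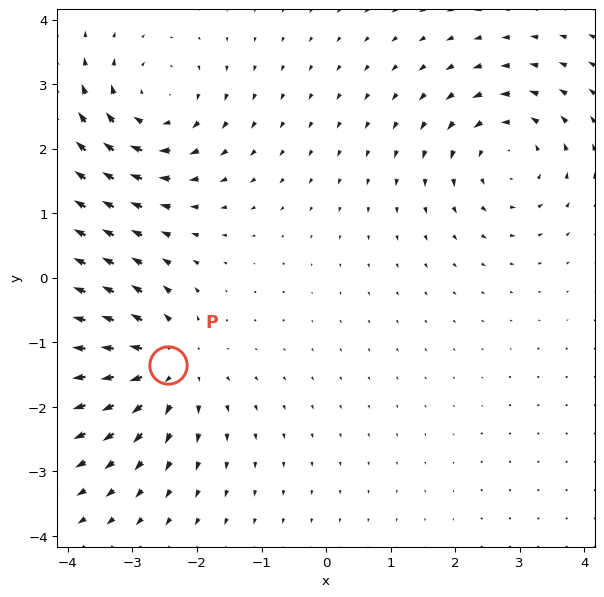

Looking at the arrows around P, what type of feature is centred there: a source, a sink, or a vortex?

At P (-2.5, -1.3) the arrows spread outward. Divergence about +4, curl ≈0 — positive divergence with near-zero curl is a source.

source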